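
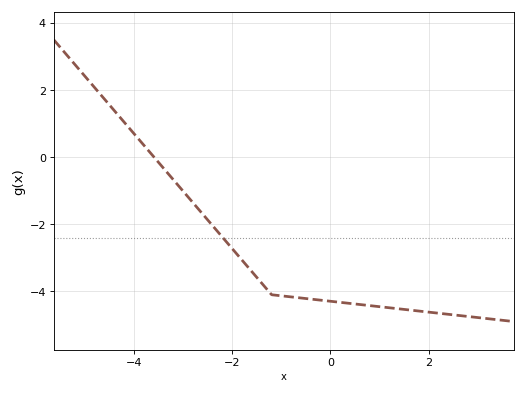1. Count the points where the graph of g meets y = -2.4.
1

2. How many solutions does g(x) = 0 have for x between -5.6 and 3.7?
1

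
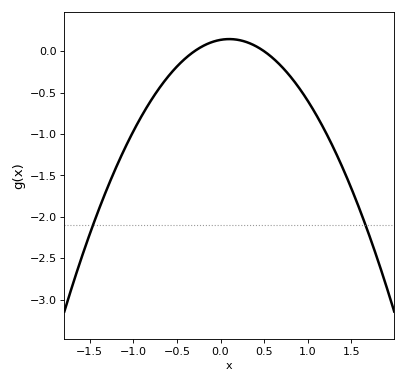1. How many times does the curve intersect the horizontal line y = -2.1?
2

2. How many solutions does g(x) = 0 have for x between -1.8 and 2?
2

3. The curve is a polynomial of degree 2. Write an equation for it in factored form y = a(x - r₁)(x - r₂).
y = -0.92(x + 0.3)(x - 0.5)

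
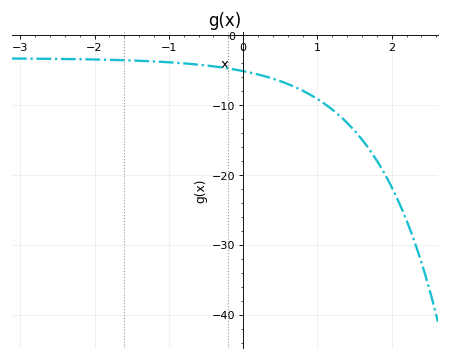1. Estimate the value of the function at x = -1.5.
-4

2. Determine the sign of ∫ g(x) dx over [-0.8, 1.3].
negative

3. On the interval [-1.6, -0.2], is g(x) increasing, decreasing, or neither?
decreasing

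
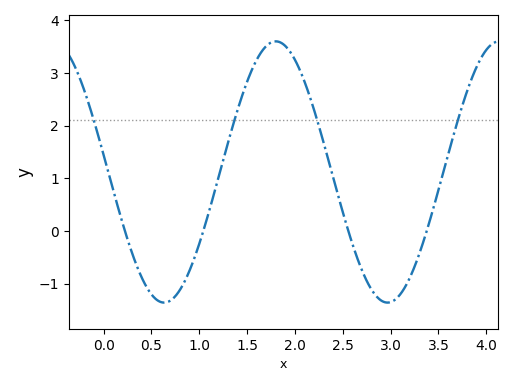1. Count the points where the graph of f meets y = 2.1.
4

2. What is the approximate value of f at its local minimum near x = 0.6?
-1.4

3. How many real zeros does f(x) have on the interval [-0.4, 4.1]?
4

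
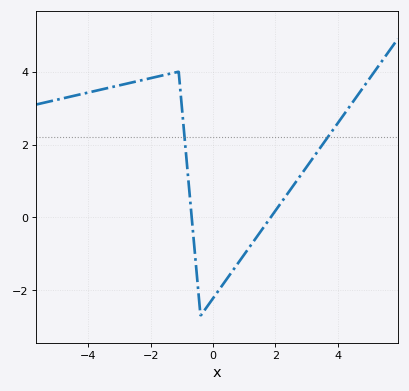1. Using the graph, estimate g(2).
0.2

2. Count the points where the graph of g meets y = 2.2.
2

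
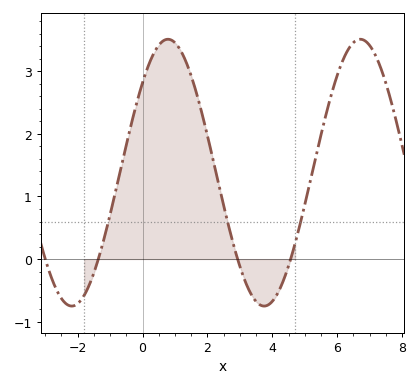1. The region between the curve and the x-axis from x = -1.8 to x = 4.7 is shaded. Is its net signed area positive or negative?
positive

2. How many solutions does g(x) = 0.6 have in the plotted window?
3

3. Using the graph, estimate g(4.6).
0.1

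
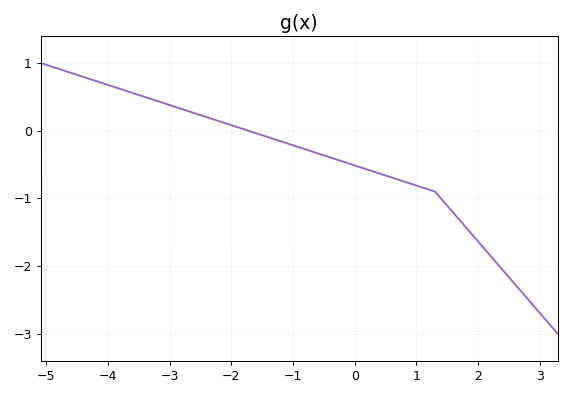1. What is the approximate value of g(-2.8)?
0.3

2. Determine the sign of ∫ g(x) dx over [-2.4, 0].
negative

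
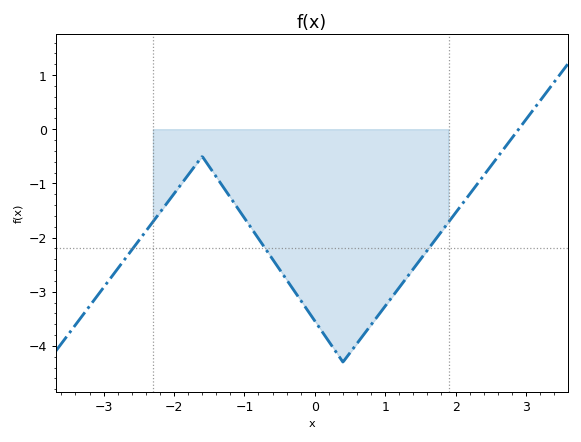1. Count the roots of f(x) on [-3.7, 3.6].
1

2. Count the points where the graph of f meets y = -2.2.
3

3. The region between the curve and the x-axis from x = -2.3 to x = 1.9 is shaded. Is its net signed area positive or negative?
negative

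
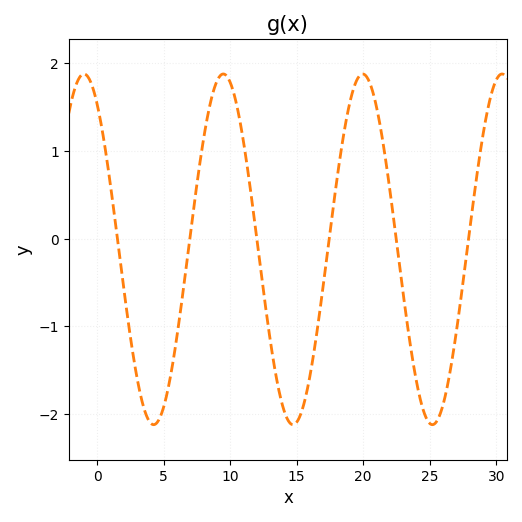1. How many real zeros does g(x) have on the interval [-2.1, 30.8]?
6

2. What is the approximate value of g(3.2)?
-1.73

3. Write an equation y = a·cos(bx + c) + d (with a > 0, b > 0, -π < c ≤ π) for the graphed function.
y = 2cos(0.6x + 0.59) - 0.12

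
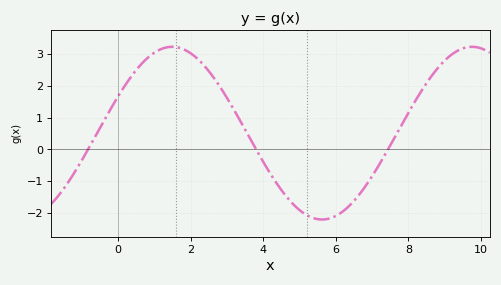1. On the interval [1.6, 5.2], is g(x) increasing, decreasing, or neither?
decreasing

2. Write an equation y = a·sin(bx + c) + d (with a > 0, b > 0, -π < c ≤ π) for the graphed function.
y = 2.71sin(0.76x + 0.44) + 0.51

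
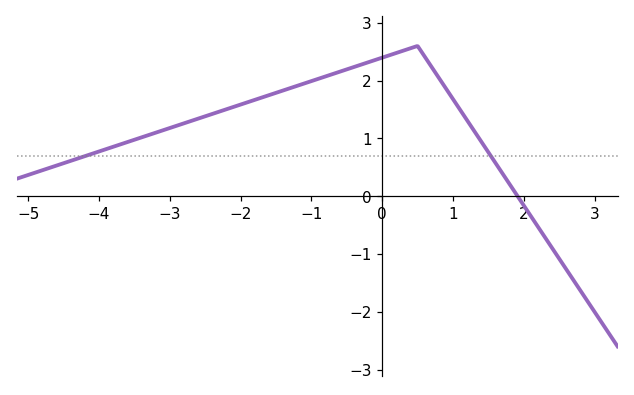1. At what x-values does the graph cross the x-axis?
2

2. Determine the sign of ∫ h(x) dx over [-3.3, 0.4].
positive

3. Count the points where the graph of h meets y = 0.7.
2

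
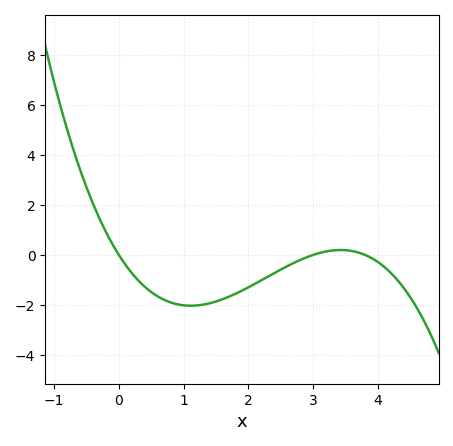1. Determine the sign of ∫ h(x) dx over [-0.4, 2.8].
negative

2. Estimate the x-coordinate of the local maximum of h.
3.4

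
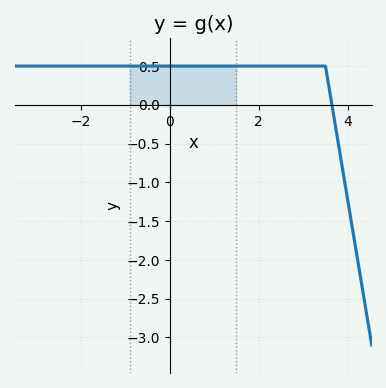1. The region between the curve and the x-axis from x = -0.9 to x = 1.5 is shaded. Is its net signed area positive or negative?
positive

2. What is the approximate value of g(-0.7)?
0.5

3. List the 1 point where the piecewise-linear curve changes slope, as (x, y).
(3.5, 0.5)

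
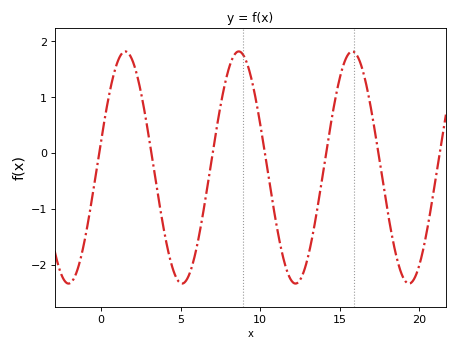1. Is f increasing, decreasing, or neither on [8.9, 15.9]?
neither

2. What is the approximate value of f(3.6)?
-0.808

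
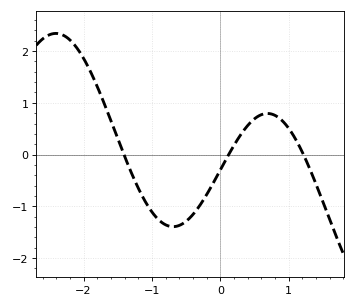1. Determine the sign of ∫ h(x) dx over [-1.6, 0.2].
negative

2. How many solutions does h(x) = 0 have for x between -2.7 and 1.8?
3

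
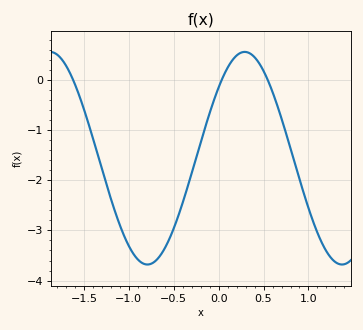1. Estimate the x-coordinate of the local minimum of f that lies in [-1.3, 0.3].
-0.8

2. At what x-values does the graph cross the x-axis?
-1.6, 0.05, 0.55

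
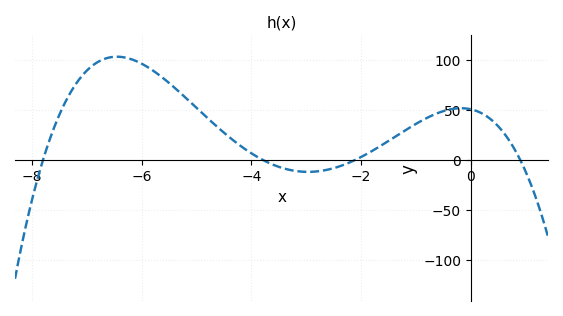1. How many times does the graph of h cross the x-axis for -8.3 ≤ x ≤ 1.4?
4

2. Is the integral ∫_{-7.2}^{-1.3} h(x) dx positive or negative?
positive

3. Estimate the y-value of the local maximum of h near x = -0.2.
51.5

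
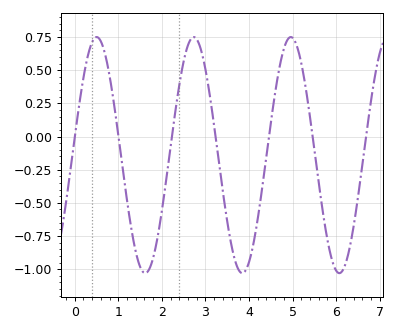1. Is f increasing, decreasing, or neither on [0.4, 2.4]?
neither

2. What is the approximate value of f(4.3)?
-0.4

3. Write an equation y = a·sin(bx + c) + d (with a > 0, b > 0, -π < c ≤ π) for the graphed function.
y = 0.89sin(2.8x + 0.15) - 0.14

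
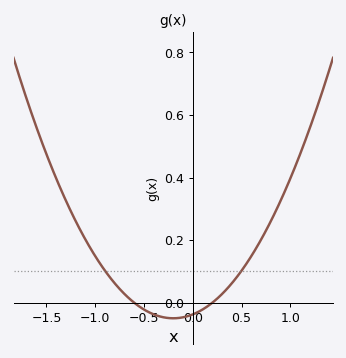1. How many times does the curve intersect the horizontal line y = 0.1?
2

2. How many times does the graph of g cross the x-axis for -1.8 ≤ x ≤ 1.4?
2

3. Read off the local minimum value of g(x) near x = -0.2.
-0.04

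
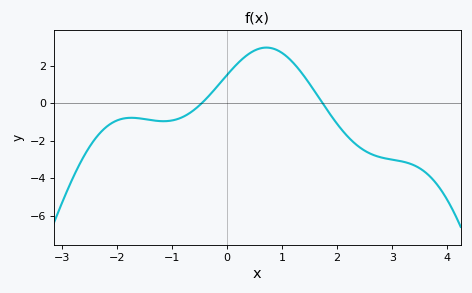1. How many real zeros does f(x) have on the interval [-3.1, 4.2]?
2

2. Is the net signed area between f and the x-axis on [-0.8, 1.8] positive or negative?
positive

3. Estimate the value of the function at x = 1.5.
1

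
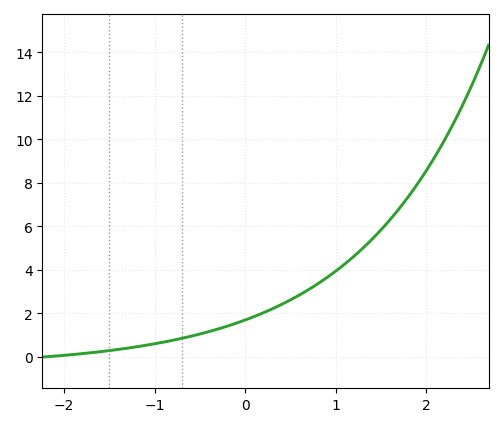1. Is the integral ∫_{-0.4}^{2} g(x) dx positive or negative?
positive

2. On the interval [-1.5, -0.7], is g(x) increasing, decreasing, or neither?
increasing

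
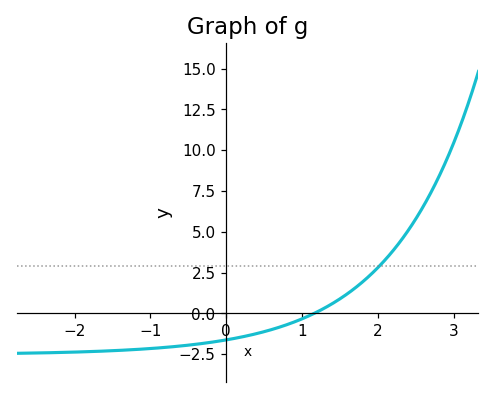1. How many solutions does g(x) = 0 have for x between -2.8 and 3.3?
1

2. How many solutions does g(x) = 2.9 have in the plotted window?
1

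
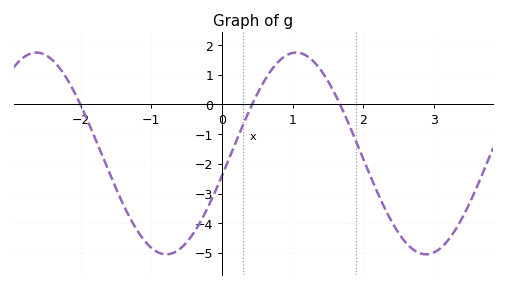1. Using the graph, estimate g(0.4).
-0.1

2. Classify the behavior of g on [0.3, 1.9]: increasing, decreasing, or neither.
neither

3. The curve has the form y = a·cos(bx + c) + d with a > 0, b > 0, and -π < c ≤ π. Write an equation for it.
y = 3.4cos(1.7x - 1.8) - 1.65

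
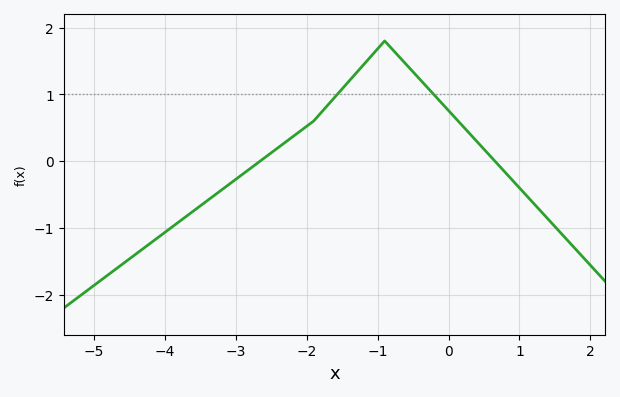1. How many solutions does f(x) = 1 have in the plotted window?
2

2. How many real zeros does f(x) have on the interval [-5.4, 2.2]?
2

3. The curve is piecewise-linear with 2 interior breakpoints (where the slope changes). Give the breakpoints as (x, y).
(-1.9, 0.6); (-0.9, 1.8)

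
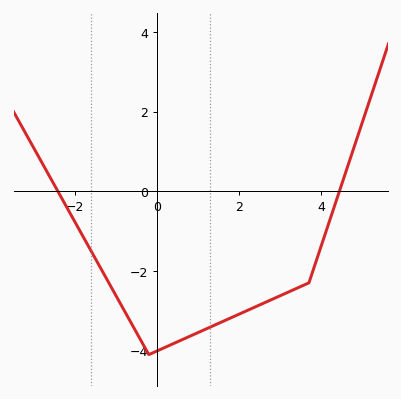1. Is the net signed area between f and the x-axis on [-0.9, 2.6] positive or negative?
negative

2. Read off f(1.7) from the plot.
-3.2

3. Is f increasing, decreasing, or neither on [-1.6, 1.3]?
neither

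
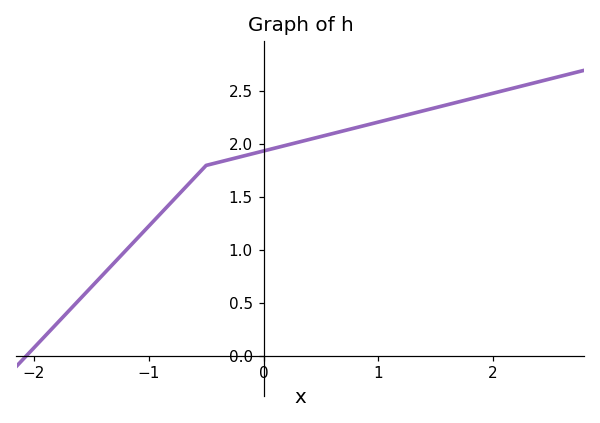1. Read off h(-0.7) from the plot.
1.57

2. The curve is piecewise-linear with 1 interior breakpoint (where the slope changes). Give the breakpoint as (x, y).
(-0.5, 1.8)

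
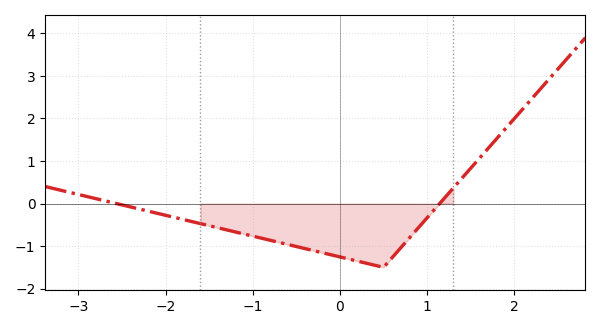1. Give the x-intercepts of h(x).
-2.6, 1.1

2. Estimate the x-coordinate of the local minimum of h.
0.5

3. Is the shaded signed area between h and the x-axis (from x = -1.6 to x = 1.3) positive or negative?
negative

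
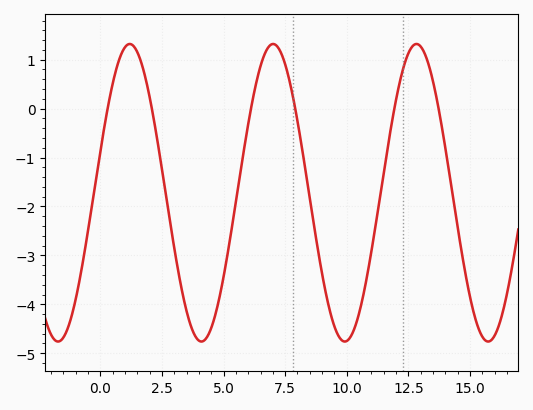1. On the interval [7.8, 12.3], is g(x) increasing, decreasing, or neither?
neither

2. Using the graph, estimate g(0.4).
0.3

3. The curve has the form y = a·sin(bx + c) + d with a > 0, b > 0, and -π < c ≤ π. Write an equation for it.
y = 3.04sin(1.1x + 0.28) - 1.72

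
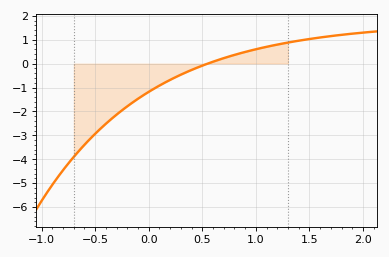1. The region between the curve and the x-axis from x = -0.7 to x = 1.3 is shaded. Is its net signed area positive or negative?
negative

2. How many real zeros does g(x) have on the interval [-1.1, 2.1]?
1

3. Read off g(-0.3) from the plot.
-2.13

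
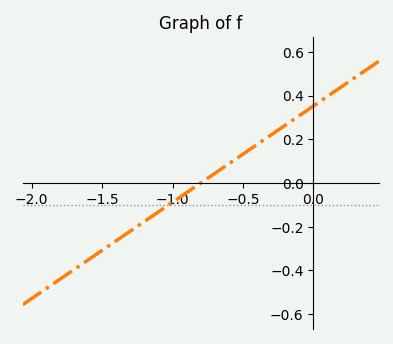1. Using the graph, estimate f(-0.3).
0.22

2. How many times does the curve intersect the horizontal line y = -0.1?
1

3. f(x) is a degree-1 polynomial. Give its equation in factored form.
y = 0.44(x + 0.8)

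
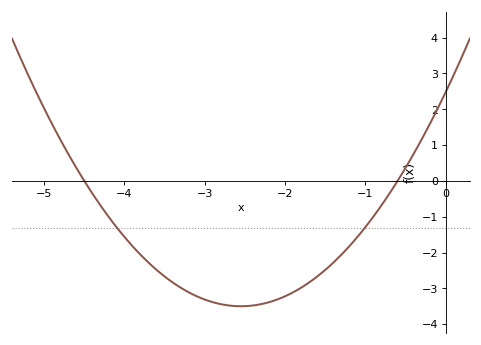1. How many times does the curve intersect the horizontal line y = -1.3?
2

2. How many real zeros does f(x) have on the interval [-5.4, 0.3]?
2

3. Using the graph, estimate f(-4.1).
-1.3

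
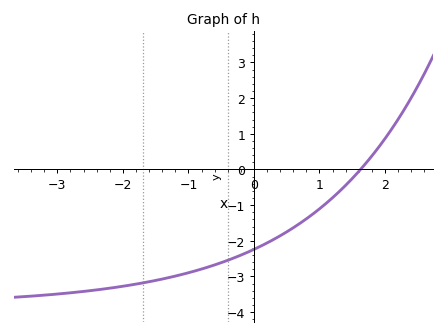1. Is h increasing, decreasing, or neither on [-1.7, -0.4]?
increasing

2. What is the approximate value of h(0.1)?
-2.15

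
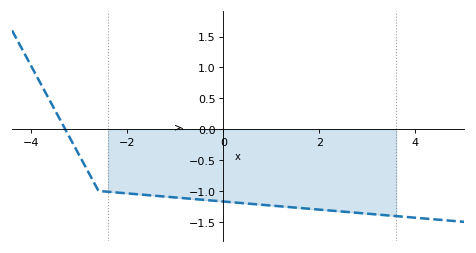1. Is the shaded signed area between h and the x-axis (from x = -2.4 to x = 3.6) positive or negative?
negative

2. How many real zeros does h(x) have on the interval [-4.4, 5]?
1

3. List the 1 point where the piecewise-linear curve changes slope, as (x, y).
(-2.6, -1)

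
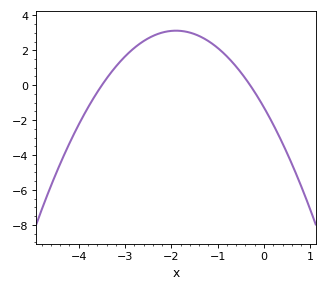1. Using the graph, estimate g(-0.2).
-0.403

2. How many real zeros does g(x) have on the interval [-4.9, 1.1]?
2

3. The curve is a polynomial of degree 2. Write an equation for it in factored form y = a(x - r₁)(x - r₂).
y = -1.22(x + 3.5)(x + 0.3)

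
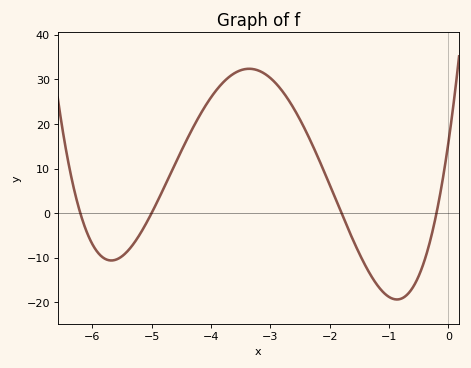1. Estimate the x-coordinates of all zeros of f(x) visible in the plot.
-6.2, -5, -1.8, -0.2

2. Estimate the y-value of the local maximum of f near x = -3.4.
32.4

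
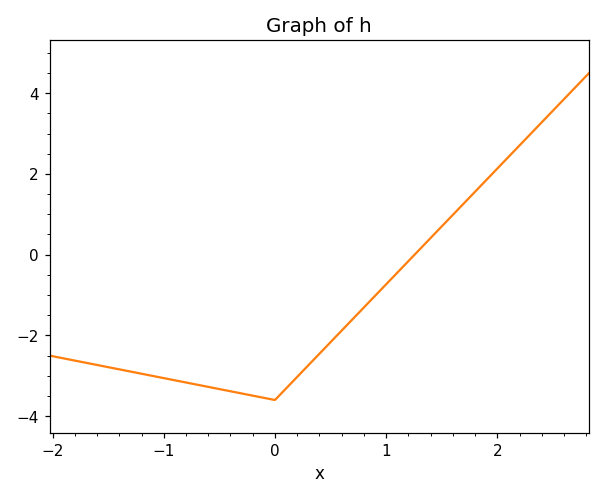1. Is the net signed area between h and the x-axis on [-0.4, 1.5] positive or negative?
negative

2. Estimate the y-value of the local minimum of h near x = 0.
-3.6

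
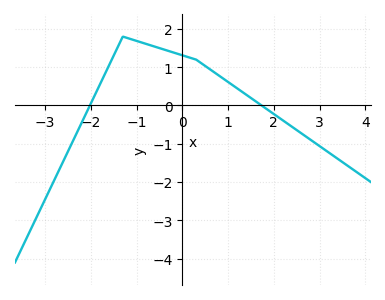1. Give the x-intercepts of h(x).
-2, 1.8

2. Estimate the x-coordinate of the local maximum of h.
-1.2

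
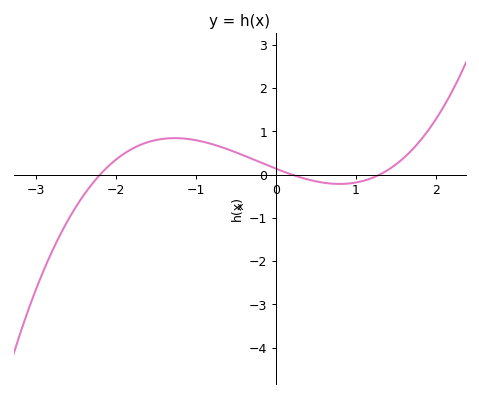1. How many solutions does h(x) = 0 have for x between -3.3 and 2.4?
3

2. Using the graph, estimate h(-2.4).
-0.5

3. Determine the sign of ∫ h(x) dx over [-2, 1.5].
positive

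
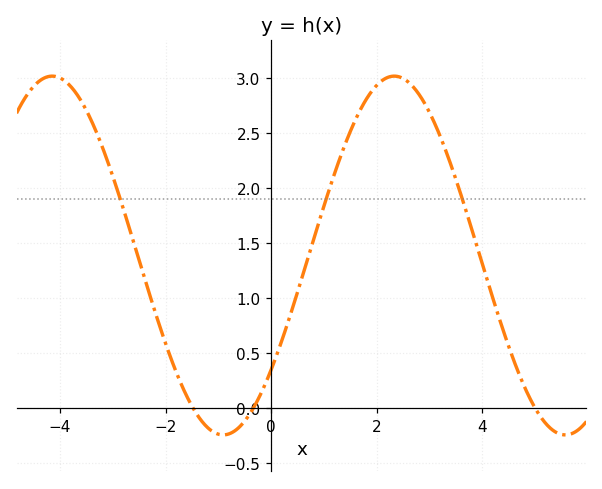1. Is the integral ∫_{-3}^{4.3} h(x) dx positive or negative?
positive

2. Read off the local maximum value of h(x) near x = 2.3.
3.02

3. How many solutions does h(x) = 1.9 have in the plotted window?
3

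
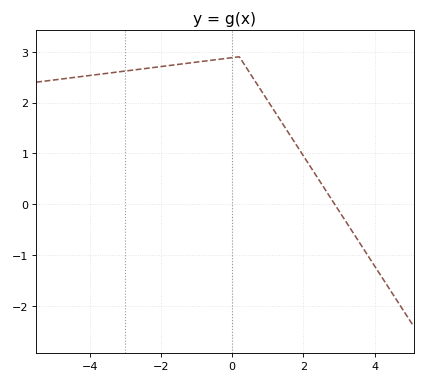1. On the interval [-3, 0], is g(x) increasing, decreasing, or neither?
increasing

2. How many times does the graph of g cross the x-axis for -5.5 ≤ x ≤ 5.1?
1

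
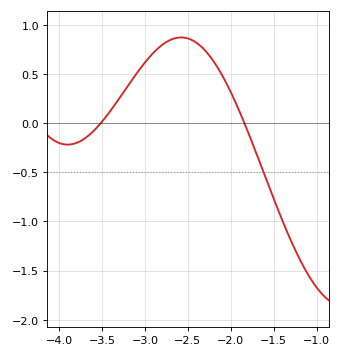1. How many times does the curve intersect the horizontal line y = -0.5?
1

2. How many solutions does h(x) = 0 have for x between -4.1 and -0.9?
2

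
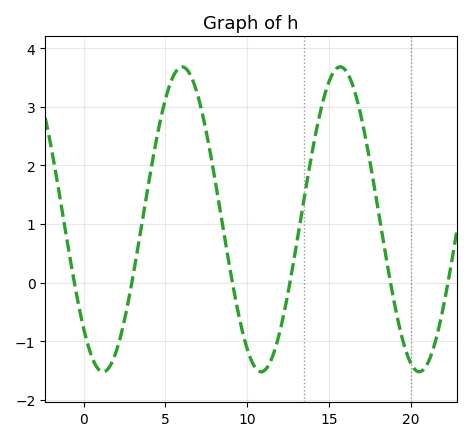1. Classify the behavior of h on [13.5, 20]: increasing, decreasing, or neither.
neither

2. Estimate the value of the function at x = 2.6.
-0.497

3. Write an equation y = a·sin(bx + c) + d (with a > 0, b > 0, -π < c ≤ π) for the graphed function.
y = 2.6sin(0.65x - 2.34) + 1.08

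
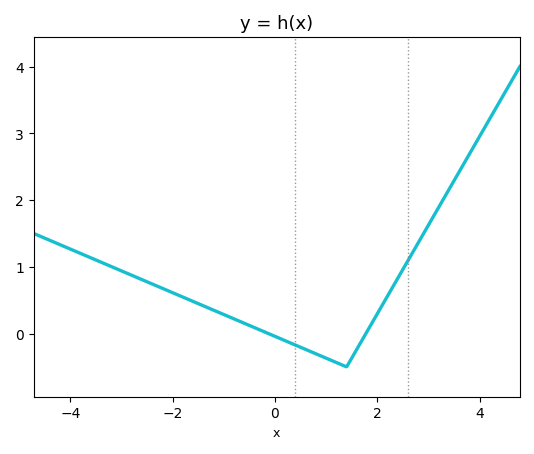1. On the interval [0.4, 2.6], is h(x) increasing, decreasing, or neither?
neither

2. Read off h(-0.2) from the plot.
0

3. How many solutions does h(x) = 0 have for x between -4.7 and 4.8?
2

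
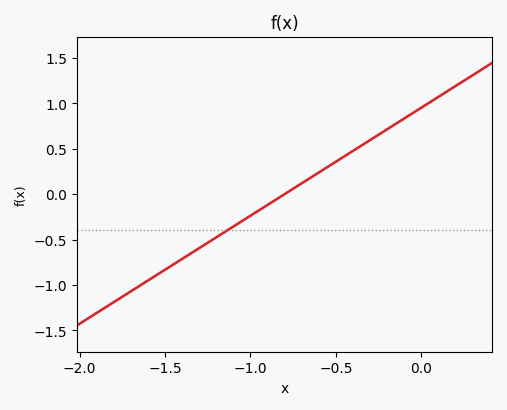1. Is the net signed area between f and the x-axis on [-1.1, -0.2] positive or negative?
positive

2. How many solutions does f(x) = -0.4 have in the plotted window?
1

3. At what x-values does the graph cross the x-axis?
-0.8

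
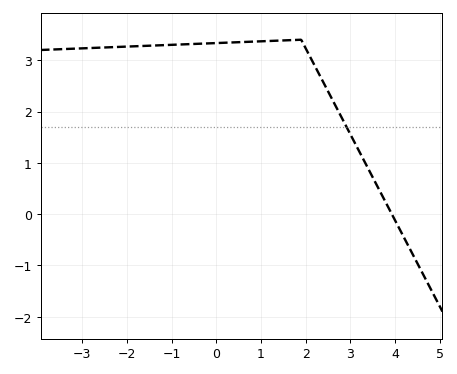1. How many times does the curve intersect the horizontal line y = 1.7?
1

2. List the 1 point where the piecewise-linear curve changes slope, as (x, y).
(1.9, 3.4)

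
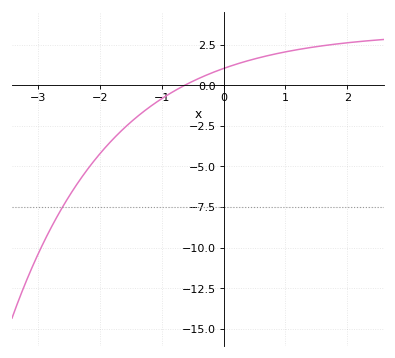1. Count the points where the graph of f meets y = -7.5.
1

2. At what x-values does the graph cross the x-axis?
-0.6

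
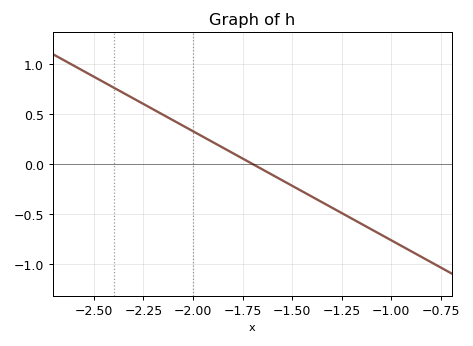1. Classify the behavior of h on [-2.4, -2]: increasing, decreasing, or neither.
decreasing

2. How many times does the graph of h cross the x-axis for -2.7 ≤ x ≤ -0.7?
1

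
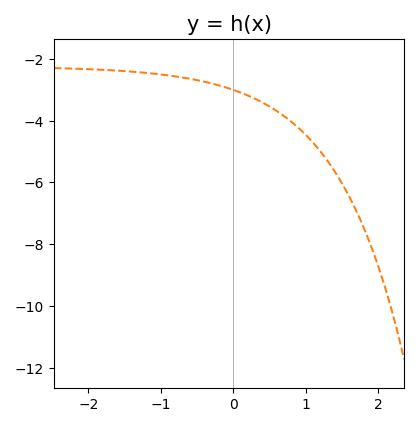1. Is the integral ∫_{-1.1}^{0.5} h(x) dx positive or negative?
negative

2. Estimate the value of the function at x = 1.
-4.46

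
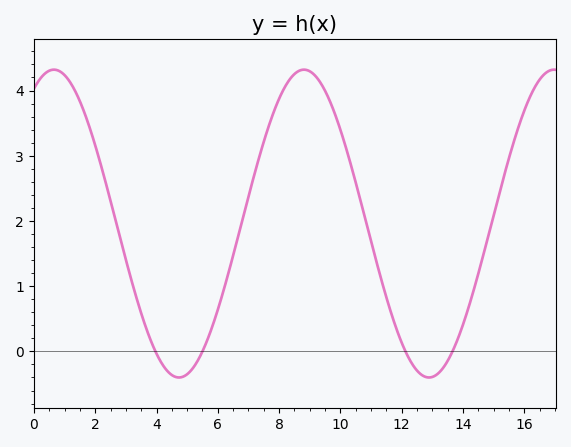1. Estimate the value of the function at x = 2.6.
2.1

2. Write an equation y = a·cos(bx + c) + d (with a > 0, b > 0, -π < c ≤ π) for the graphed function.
y = 2.36cos(0.77x - 0.5) + 1.96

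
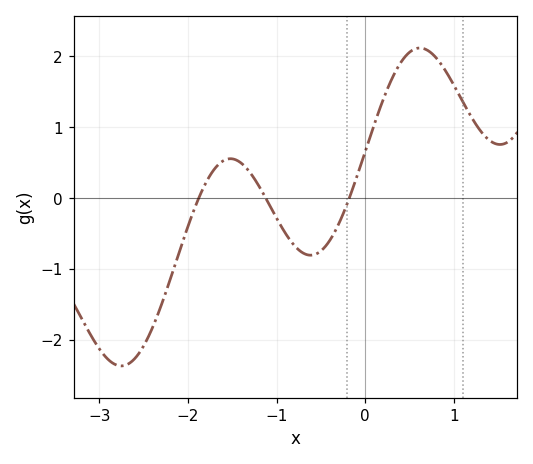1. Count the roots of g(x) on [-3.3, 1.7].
3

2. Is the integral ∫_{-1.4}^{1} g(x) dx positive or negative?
positive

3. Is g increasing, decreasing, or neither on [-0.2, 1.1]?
neither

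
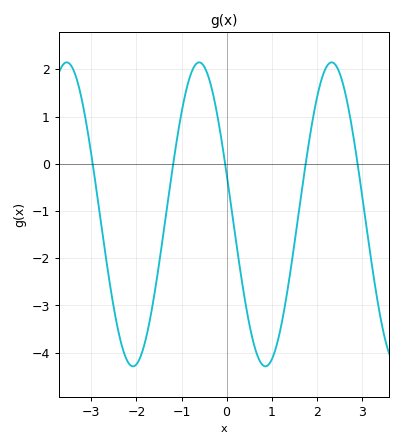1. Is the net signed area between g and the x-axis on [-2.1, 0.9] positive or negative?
negative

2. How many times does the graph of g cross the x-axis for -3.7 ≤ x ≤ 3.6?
5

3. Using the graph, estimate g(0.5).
-3.4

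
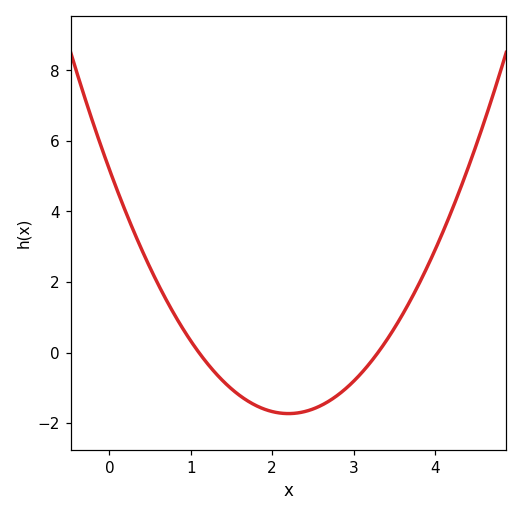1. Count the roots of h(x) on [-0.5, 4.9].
2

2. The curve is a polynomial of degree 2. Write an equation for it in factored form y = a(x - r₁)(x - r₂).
y = 1.43(x - 1.1)(x - 3.3)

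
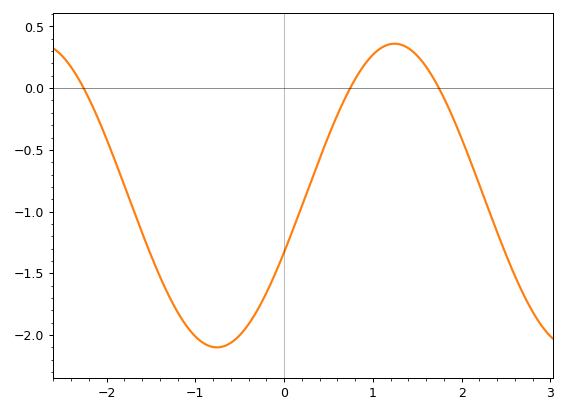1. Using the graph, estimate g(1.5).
0.25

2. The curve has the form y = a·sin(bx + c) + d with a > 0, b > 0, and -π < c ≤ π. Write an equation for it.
y = 1.23sin(1.6x - 0.38) - 0.87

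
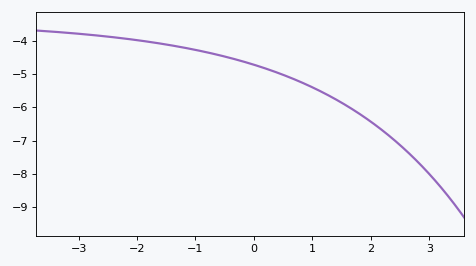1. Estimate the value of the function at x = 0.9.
-5.32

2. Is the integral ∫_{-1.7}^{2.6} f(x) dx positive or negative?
negative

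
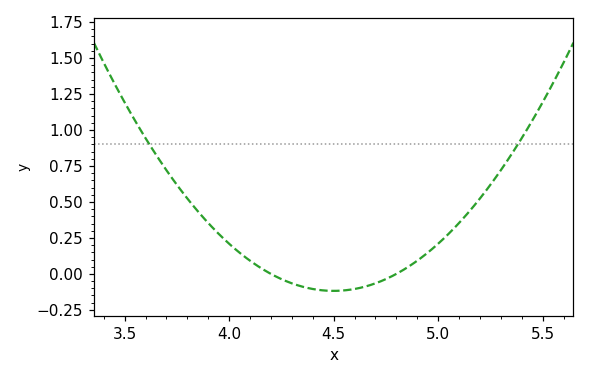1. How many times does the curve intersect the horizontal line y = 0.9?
2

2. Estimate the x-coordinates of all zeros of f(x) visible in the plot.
4.2, 4.8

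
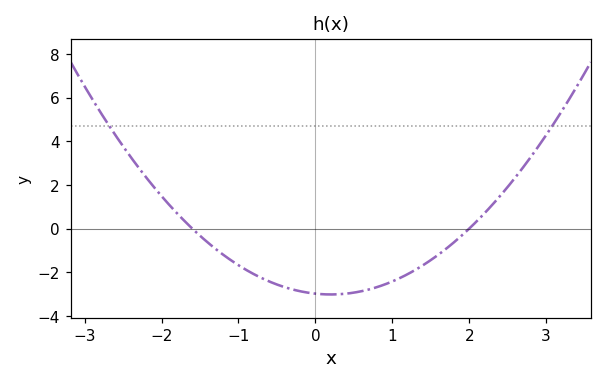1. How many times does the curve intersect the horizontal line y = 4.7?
2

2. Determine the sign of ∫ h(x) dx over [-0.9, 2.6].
negative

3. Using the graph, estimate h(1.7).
-0.921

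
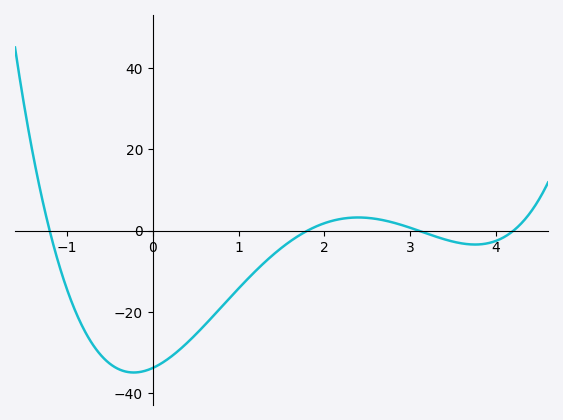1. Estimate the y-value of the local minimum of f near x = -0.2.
-34.9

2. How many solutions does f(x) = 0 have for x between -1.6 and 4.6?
4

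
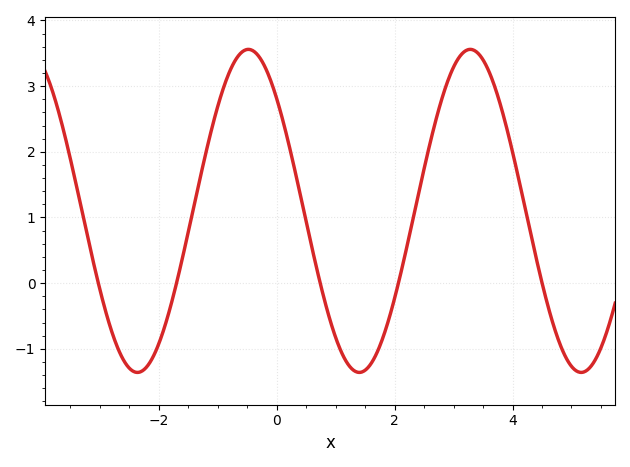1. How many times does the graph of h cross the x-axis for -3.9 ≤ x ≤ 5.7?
5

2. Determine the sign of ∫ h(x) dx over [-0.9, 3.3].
positive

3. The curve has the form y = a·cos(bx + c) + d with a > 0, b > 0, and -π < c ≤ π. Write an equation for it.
y = 2.46cos(1.67x + 0.8) + 1.1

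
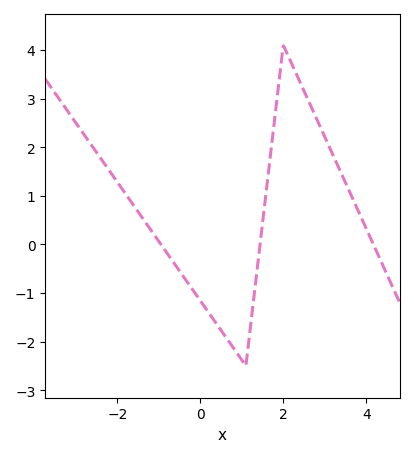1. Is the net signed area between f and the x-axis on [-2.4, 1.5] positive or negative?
negative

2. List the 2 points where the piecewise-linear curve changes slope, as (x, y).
(1.1, -2.5); (2, 4.1)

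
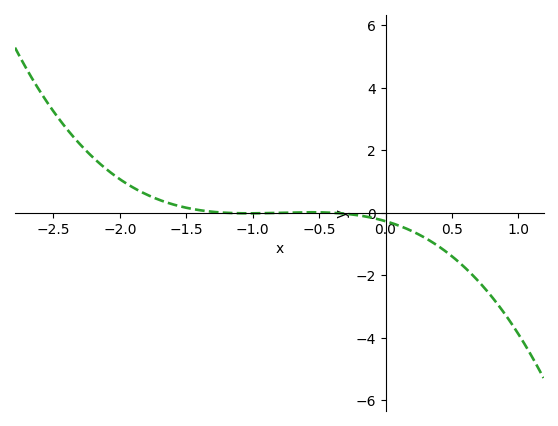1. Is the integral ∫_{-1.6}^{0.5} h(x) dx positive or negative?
negative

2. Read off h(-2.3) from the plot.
2.19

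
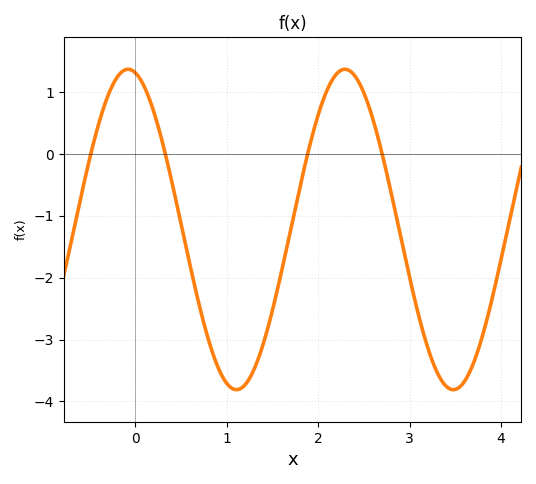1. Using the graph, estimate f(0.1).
1.08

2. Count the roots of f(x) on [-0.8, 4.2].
4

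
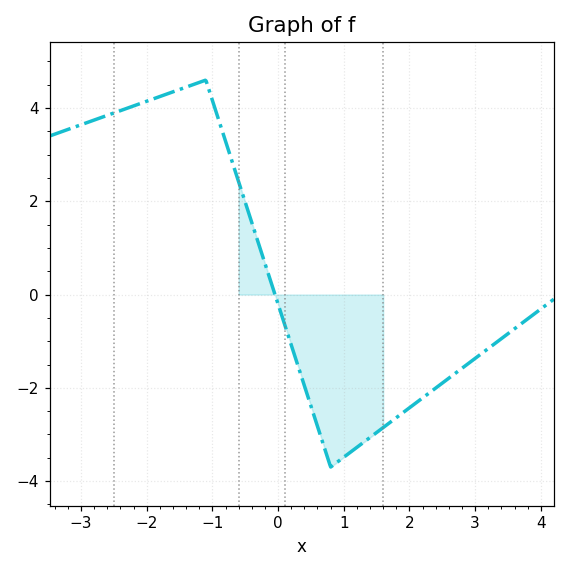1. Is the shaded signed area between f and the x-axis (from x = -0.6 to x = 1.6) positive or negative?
negative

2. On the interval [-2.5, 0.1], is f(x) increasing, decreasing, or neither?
neither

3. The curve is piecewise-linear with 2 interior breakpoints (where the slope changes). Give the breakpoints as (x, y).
(-1.1, 4.6); (0.8, -3.7)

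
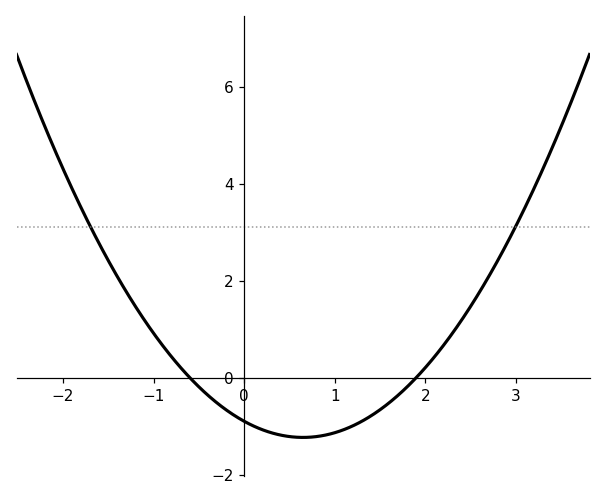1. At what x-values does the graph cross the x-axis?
-0.6, 1.9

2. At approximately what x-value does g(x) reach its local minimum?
0.65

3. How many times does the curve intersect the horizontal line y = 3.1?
2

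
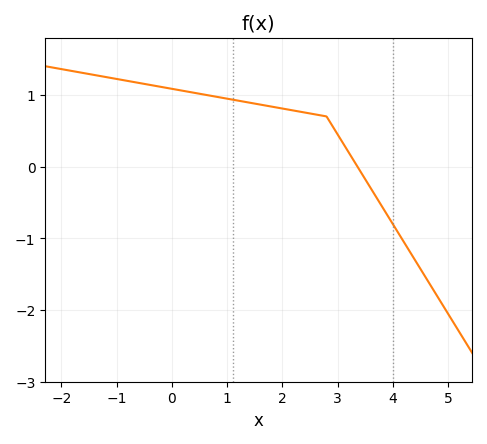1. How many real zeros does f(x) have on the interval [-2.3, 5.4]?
1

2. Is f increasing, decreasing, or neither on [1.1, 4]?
decreasing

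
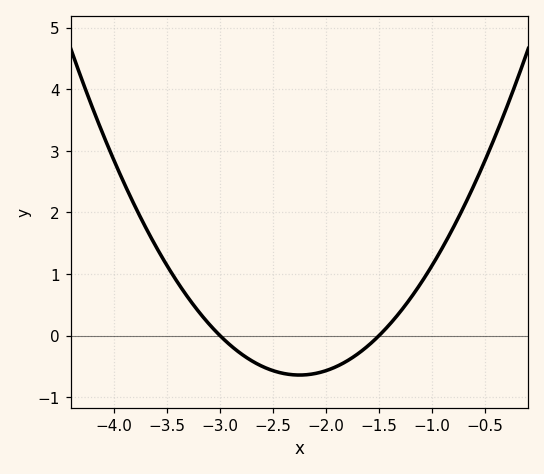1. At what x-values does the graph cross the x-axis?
-3, -1.5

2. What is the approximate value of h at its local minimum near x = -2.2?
-0.6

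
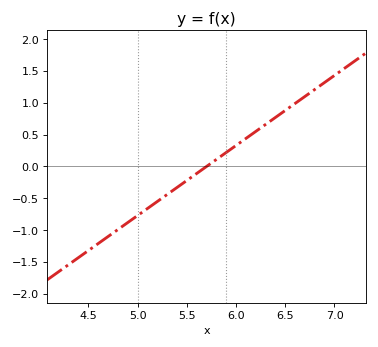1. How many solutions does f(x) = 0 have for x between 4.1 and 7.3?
1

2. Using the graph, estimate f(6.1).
0.44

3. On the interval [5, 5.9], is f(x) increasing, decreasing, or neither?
increasing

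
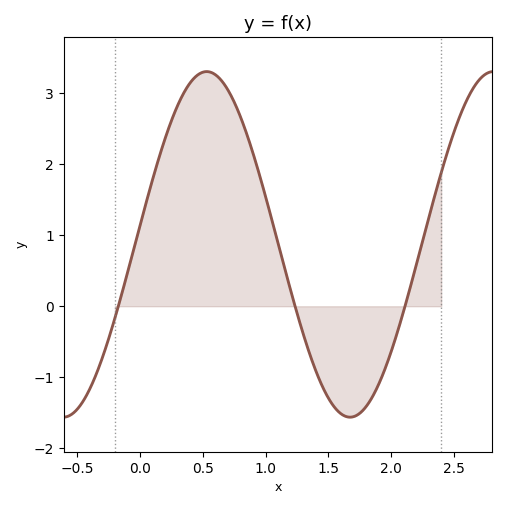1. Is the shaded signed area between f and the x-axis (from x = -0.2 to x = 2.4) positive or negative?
positive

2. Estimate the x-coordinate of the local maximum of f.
0.531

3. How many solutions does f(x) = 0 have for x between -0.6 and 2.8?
3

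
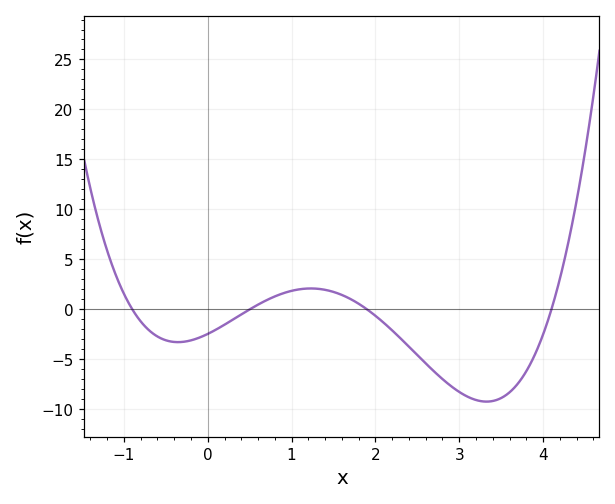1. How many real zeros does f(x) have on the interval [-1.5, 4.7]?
4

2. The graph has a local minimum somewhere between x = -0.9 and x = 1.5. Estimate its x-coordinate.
-0.4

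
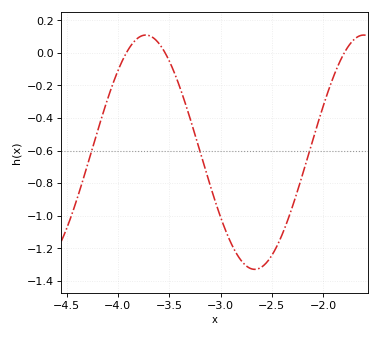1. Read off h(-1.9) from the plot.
-0.14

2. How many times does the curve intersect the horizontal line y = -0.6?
3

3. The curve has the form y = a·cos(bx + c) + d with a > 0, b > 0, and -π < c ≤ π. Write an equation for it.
y = 0.72cos(3x - 1.5) - 0.61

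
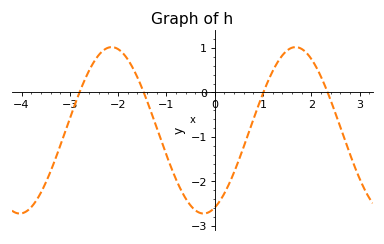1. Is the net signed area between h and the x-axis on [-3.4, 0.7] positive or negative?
negative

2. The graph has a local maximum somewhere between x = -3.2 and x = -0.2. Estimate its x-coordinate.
-2.14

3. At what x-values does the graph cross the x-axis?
-2.8, -1.47, 1.01, 2.34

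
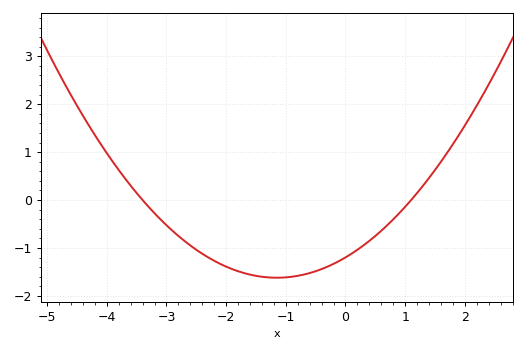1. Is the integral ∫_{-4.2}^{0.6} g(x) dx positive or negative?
negative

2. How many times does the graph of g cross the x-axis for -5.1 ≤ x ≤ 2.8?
2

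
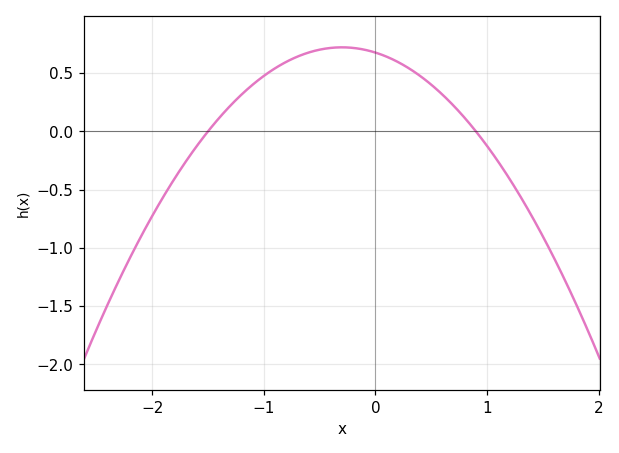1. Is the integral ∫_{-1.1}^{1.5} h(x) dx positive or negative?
positive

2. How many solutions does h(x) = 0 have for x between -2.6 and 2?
2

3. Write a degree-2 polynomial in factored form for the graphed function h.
y = -0.5(x + 1.5)(x - 0.9)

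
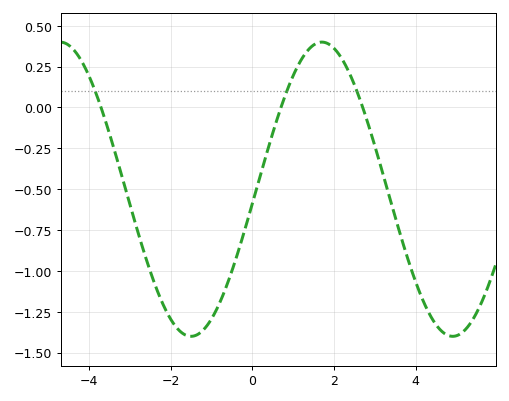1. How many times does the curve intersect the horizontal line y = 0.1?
3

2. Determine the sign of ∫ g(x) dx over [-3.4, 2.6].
negative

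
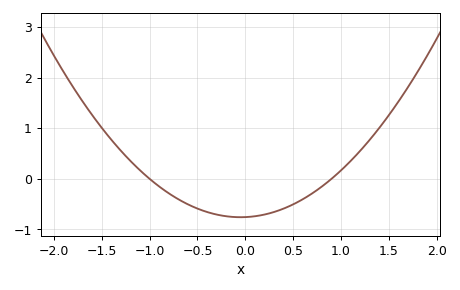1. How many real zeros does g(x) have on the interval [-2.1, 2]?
2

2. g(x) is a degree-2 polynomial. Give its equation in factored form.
y = 0.84(x + 1)(x - 0.9)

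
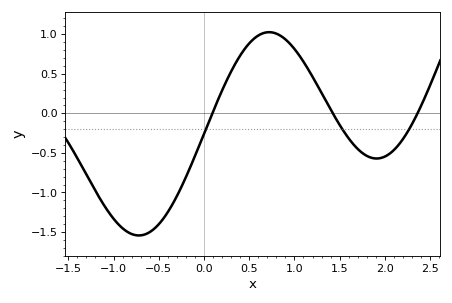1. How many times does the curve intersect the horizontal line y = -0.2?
3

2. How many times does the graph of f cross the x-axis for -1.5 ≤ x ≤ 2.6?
3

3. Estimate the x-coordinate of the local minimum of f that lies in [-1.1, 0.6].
-0.7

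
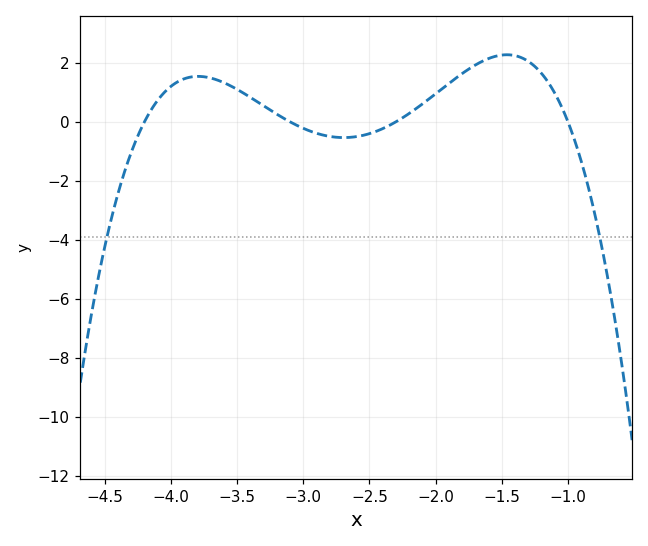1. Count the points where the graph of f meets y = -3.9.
2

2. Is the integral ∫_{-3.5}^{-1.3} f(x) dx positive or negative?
positive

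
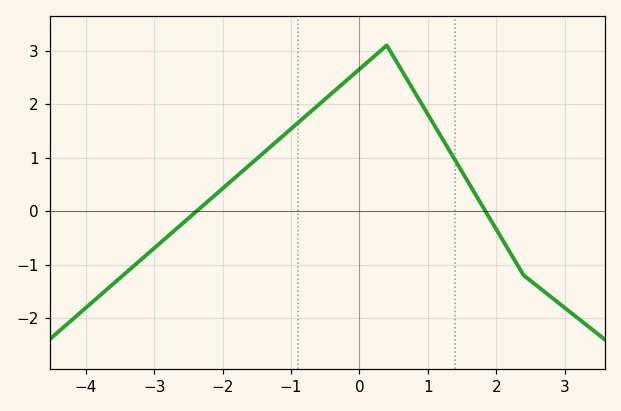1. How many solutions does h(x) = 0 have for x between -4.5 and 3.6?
2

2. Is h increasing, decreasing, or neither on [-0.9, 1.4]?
neither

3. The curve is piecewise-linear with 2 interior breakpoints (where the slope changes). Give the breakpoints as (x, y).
(0.4, 3.1); (2.4, -1.2)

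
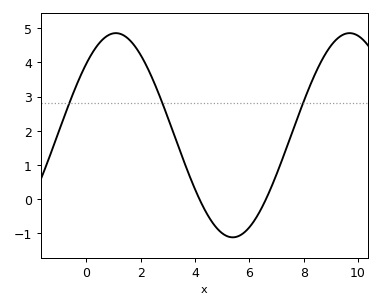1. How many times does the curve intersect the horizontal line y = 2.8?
3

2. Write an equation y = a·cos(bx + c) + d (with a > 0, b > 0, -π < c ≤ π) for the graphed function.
y = 2.99cos(0.73x - 0.79) + 1.87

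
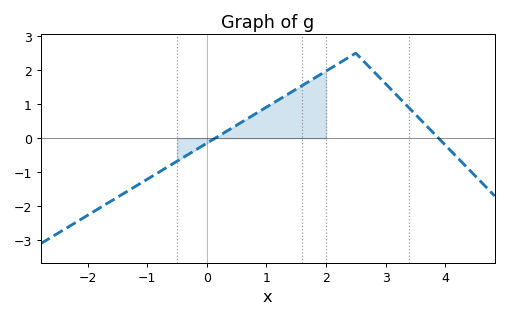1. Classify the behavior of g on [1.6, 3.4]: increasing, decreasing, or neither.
neither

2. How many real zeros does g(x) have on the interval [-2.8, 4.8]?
2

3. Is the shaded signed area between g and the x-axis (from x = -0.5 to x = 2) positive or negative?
positive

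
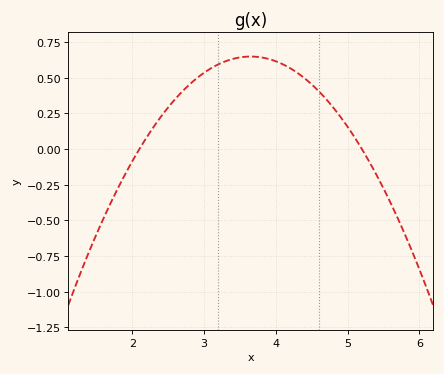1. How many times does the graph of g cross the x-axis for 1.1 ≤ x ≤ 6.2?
2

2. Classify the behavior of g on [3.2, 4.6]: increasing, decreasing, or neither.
neither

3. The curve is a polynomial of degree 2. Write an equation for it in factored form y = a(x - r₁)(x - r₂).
y = -0.27(x - 2.1)(x - 5.2)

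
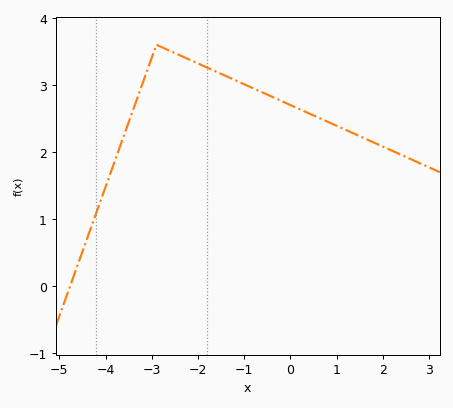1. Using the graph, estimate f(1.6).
2.2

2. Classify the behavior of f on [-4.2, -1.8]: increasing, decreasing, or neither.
neither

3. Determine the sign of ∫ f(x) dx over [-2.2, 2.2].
positive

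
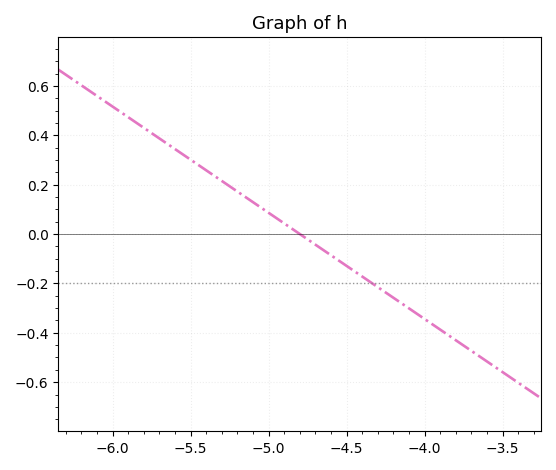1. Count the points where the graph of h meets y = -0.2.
1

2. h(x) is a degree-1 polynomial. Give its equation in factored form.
y = -0.43(x + 4.8)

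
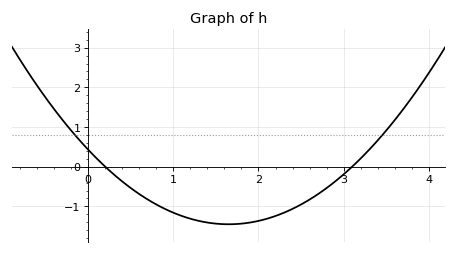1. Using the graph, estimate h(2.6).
-0.8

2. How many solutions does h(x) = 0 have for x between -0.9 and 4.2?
2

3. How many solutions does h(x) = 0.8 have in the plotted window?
2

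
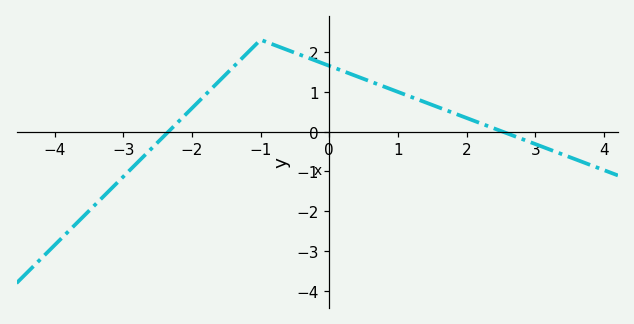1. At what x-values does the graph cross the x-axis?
-2.34, 2.52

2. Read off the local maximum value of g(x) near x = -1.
2.3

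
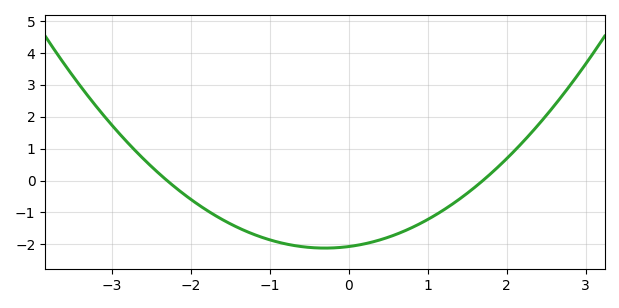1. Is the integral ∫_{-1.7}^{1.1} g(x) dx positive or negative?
negative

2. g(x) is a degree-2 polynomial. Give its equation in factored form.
y = 0.53(x + 2.3)(x - 1.7)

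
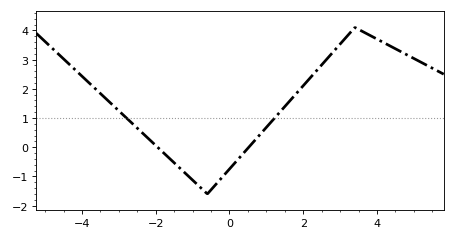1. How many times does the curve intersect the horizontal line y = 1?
2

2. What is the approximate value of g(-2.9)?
1.1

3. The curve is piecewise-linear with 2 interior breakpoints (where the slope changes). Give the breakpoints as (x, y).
(-0.6, -1.6); (3.4, 4.1)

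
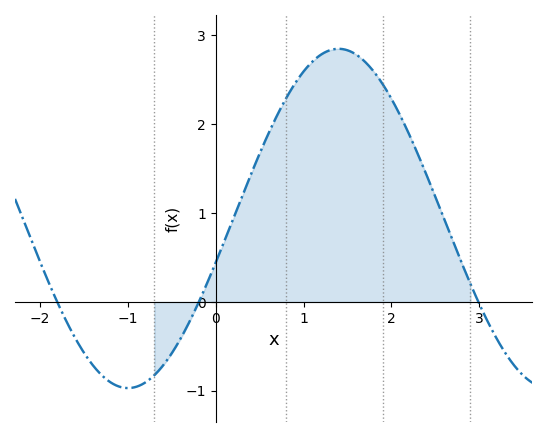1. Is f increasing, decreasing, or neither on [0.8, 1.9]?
neither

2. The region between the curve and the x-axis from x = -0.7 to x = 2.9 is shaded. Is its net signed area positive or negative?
positive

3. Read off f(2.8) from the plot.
0.439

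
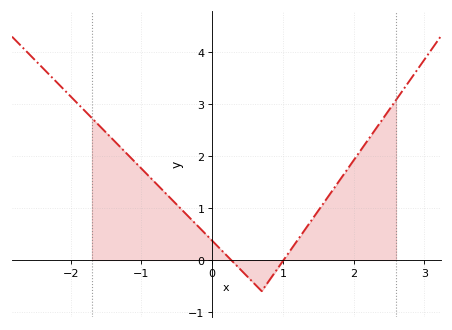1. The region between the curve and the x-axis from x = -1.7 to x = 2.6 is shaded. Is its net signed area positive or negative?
positive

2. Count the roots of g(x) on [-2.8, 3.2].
2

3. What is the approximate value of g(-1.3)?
2.2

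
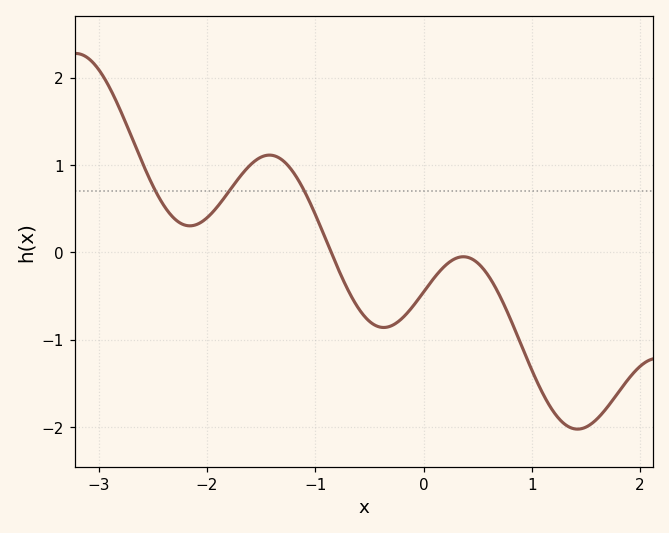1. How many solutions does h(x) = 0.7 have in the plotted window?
3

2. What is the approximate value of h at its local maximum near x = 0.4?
-0.1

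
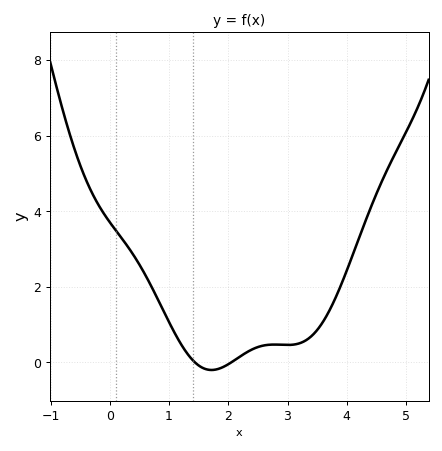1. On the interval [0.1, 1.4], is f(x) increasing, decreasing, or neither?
decreasing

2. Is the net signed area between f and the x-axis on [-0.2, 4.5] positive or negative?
positive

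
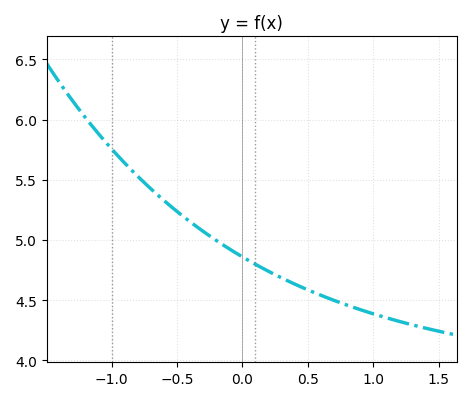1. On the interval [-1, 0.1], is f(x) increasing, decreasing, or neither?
decreasing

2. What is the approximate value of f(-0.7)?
5.43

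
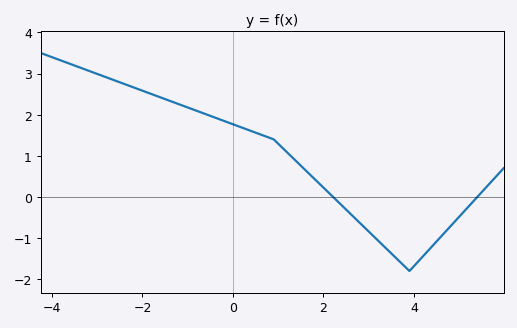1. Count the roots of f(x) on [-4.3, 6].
2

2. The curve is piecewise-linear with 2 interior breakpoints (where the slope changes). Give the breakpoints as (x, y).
(0.9, 1.4); (3.9, -1.8)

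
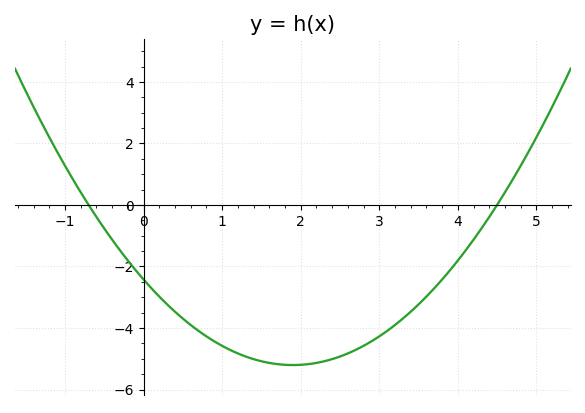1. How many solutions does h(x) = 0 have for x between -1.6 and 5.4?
2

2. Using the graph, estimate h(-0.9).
0.832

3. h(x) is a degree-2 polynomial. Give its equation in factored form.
y = 0.77(x + 0.7)(x - 4.5)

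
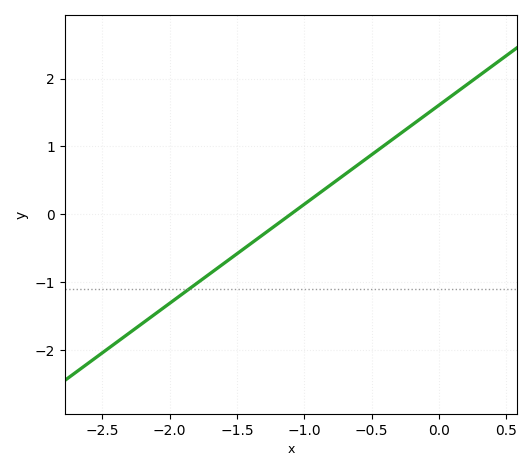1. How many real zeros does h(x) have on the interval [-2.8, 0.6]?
1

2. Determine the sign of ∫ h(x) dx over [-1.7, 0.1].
positive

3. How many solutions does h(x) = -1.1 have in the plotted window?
1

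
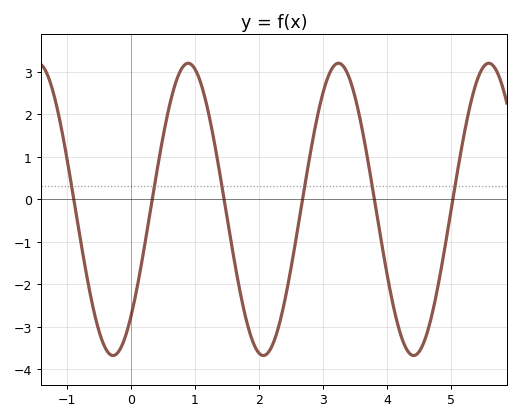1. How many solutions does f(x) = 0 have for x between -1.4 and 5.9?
6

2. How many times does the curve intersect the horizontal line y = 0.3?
6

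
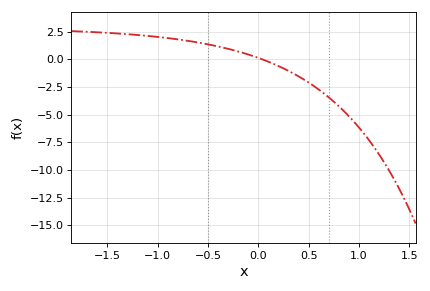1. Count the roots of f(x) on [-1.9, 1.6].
1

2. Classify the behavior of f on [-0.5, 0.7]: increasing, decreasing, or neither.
decreasing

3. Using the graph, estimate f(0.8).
-4.24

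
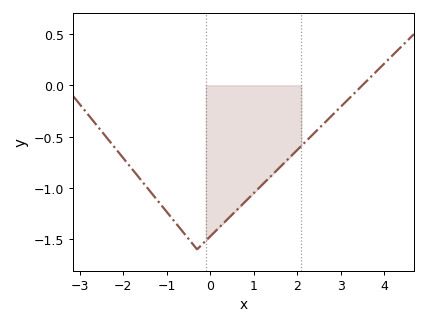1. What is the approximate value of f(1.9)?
-0.674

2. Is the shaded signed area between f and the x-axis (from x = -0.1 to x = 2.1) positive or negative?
negative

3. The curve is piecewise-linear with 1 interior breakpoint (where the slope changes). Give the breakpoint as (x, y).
(-0.3, -1.6)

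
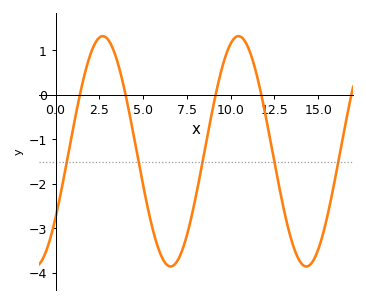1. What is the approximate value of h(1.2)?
-0.353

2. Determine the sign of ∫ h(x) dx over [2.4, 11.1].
negative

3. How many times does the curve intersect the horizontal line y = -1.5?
5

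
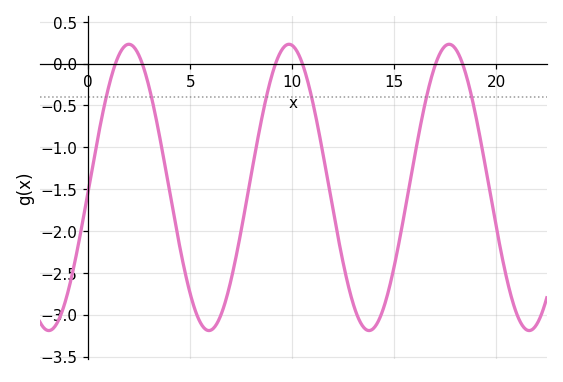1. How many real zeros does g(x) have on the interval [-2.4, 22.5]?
6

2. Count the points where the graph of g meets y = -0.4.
6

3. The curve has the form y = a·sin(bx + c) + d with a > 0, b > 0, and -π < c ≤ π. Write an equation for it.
y = 1.71sin(0.8x - 0.02) - 1.48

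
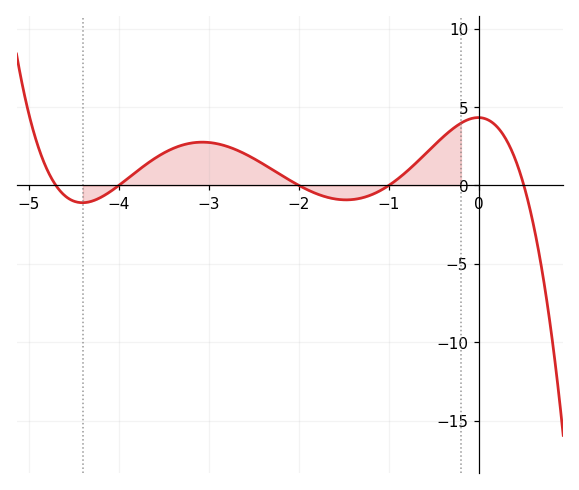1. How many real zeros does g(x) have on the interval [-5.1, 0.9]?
5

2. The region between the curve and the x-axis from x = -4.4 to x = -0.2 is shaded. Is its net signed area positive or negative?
positive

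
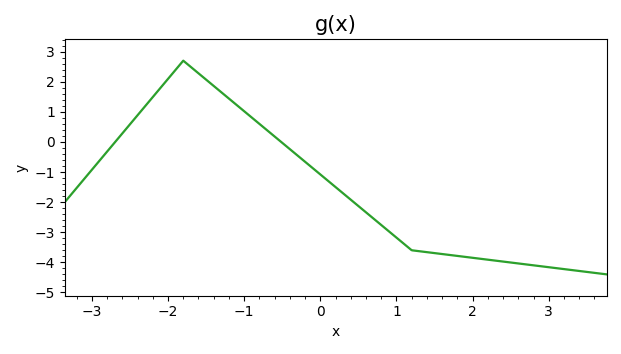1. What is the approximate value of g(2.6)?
-4.04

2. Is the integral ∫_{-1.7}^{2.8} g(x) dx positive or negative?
negative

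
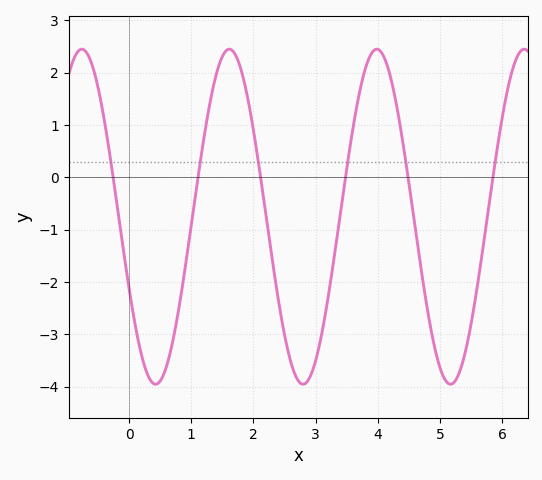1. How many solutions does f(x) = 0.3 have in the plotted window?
6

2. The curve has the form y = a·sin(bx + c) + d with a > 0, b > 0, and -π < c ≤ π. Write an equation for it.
y = 3.2sin(2.6x - 2.7) - 0.75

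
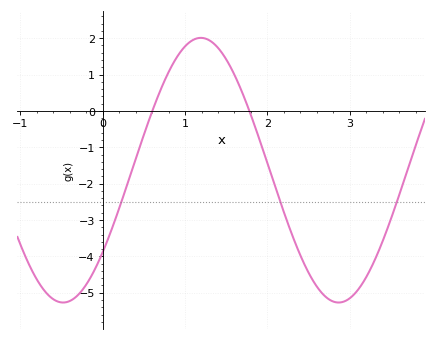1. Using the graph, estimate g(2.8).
-5.2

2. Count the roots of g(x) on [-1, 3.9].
2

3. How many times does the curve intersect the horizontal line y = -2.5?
3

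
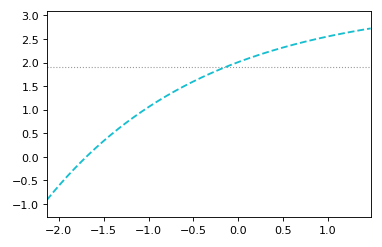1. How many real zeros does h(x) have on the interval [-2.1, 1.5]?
1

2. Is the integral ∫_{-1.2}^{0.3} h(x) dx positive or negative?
positive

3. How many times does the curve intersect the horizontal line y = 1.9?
1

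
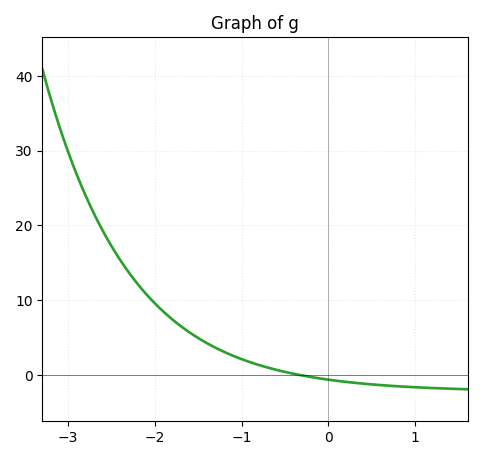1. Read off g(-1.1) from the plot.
3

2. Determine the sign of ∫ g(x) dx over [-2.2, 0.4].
positive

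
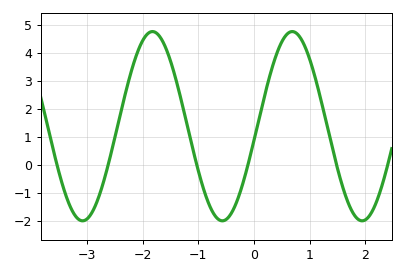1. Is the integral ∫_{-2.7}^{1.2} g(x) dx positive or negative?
positive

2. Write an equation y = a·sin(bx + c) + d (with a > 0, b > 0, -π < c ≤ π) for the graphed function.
y = 3.38sin(2.5x - 0.15) + 1.37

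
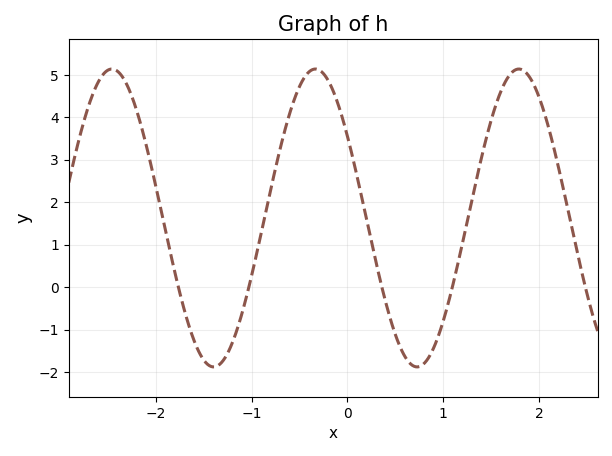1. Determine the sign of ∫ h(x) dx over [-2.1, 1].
positive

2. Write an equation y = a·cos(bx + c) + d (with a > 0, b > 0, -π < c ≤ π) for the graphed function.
y = 3.51cos(2.96x + 0.99) + 1.63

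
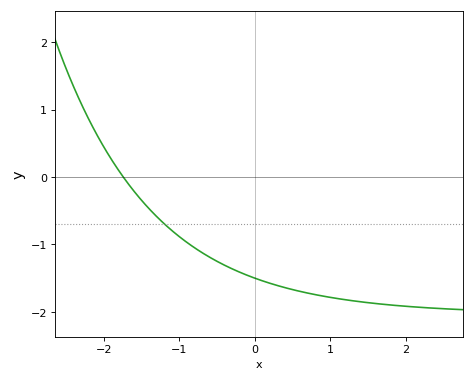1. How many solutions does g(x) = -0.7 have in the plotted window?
1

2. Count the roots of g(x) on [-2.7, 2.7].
1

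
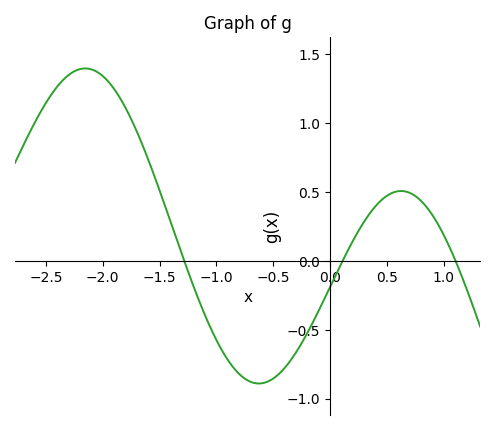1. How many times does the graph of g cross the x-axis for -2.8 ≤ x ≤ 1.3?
3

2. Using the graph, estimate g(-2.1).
1.39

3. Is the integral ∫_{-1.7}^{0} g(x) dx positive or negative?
negative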